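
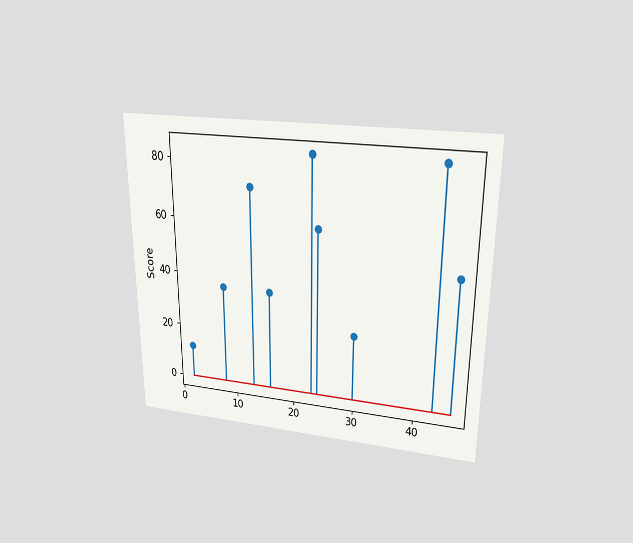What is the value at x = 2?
The chart is viewed slightly from above. The stem at x=2 reaches 12.

12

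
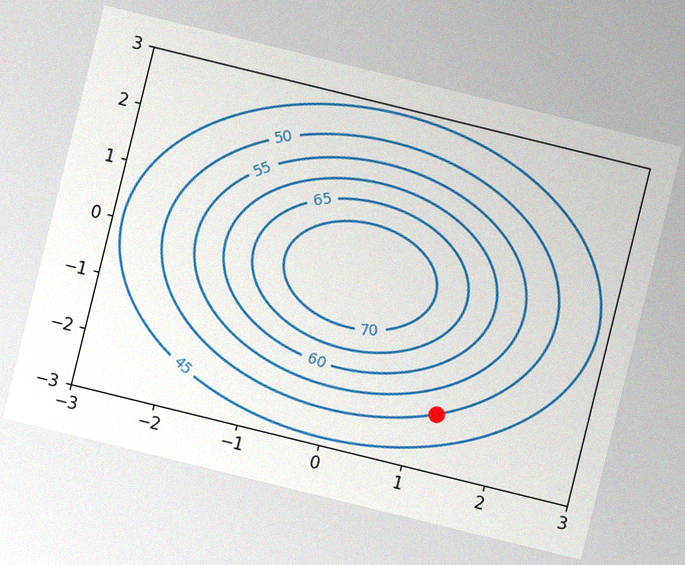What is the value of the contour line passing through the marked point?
The chart is tilted about 14° clockwise, with some photo noise. The marked point sits on the contour labelled 50.

50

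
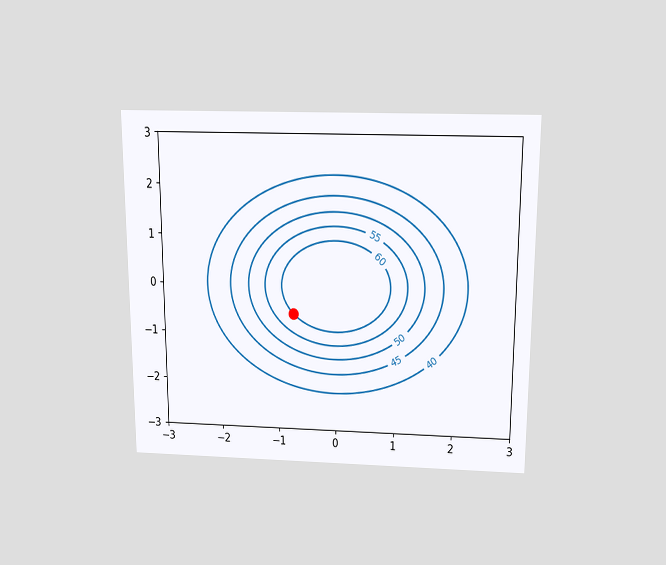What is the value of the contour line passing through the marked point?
60

The chart is viewed slightly from above. The marked point sits on the contour labelled 60.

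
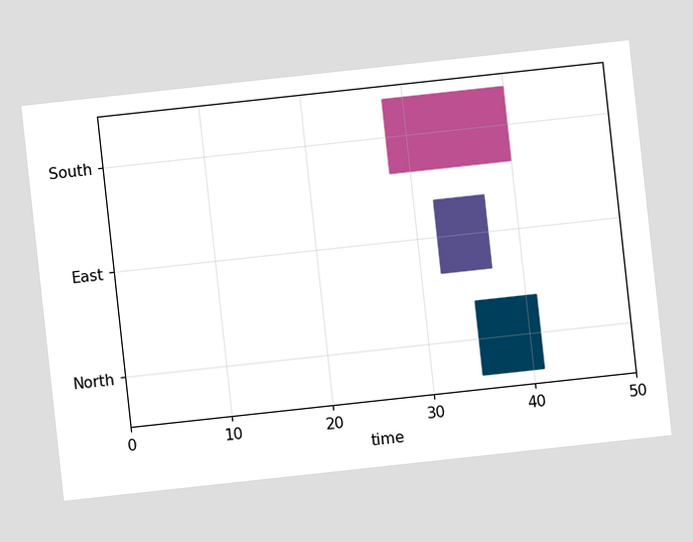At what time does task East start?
32

The chart is tilted about 6° counter-clockwise. The East bar begins at t=32.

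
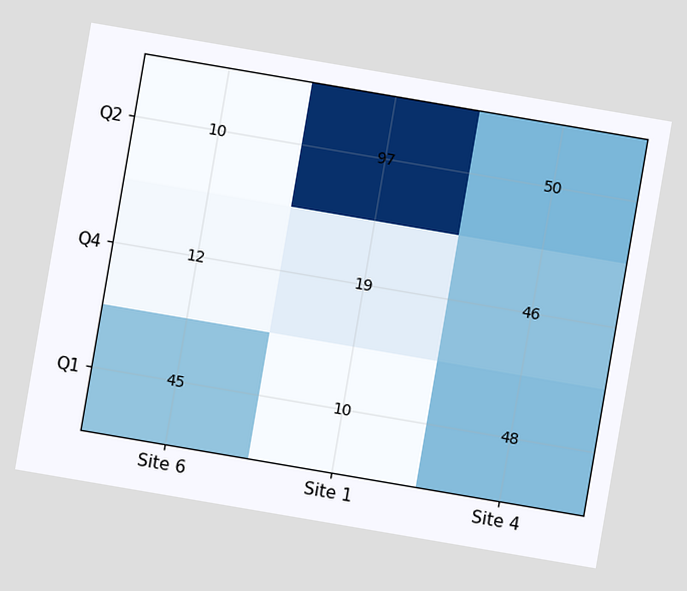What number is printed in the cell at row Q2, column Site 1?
97

The chart is tilted about 10° clockwise. The (Q2, Site 1) cell reads 97.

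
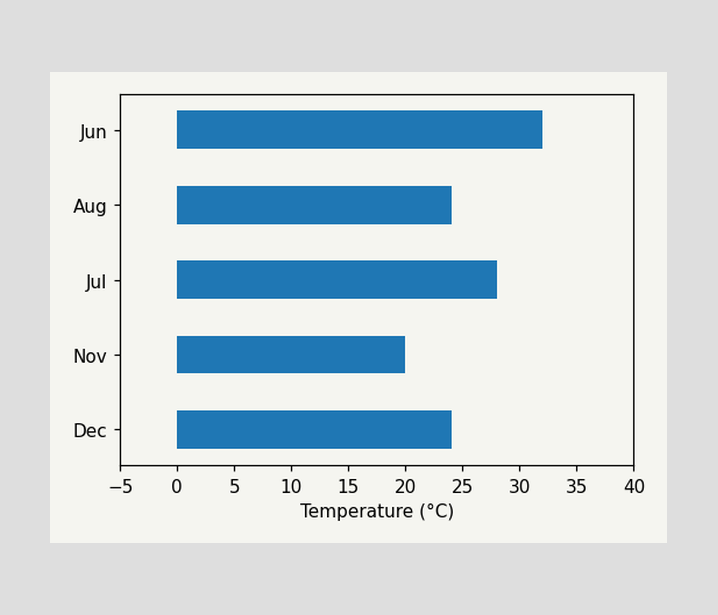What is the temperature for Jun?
Reading along the chart's x-axis, the Jun bar reaches 32°C.

32°C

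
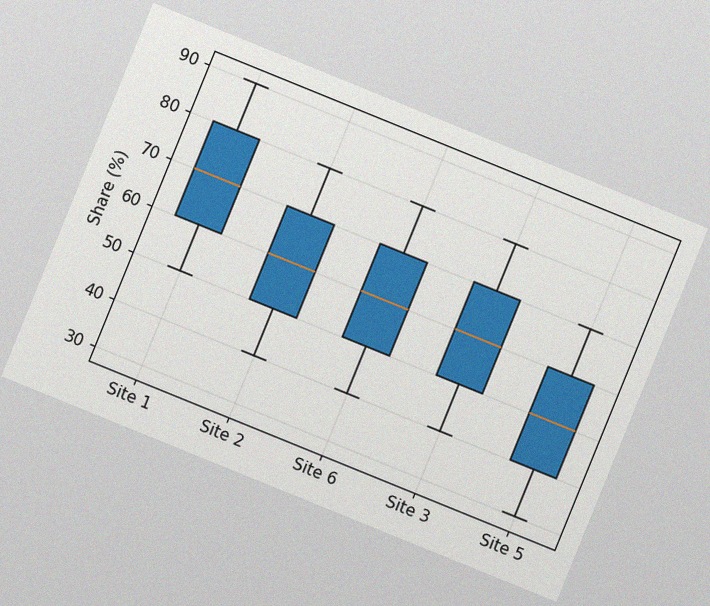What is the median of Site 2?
60%

The chart is tilted about 22° clockwise, with some photo noise. The median line in the Site 2 box sits at 60%.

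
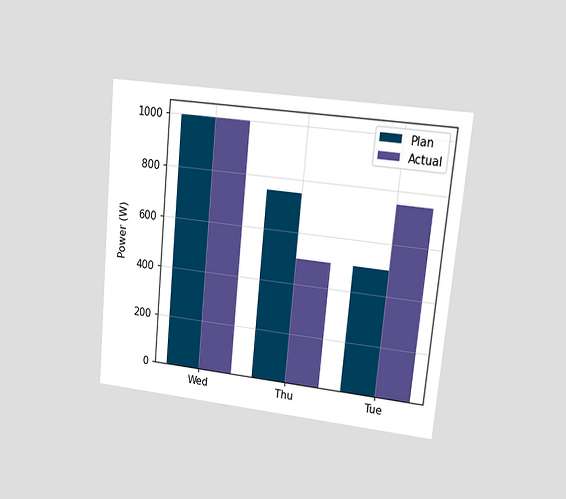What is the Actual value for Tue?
The chart is tilted about 6° clockwise and viewed at a slight angle. The Actual bar at Tue reaches 750W on the y-axis.

750W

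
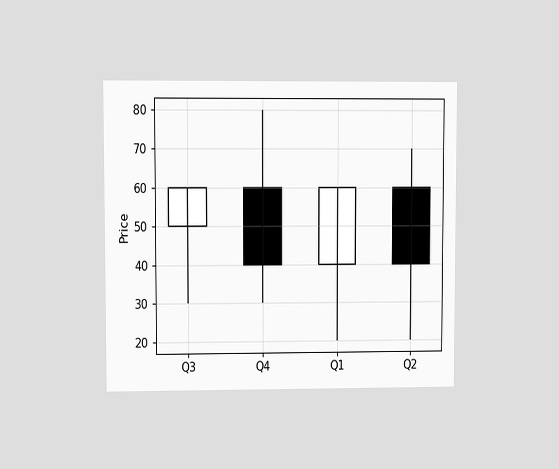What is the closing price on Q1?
60

The chart is viewed at a slight angle. The Q1 candle closes at 60.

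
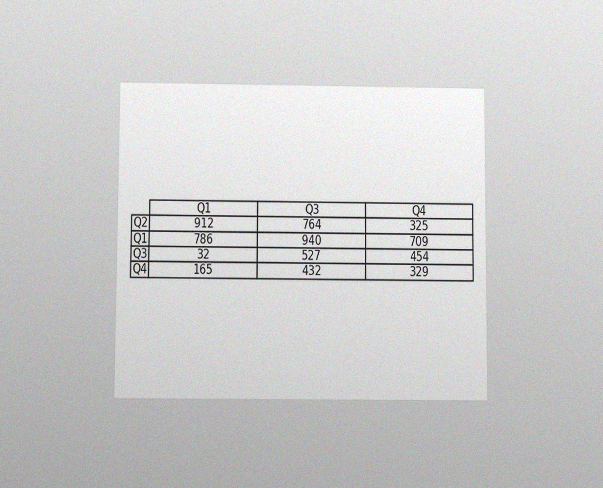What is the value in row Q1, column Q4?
The chart is viewed slightly from below, with some photo noise. The (Q1, Q4) cell reads 709.

709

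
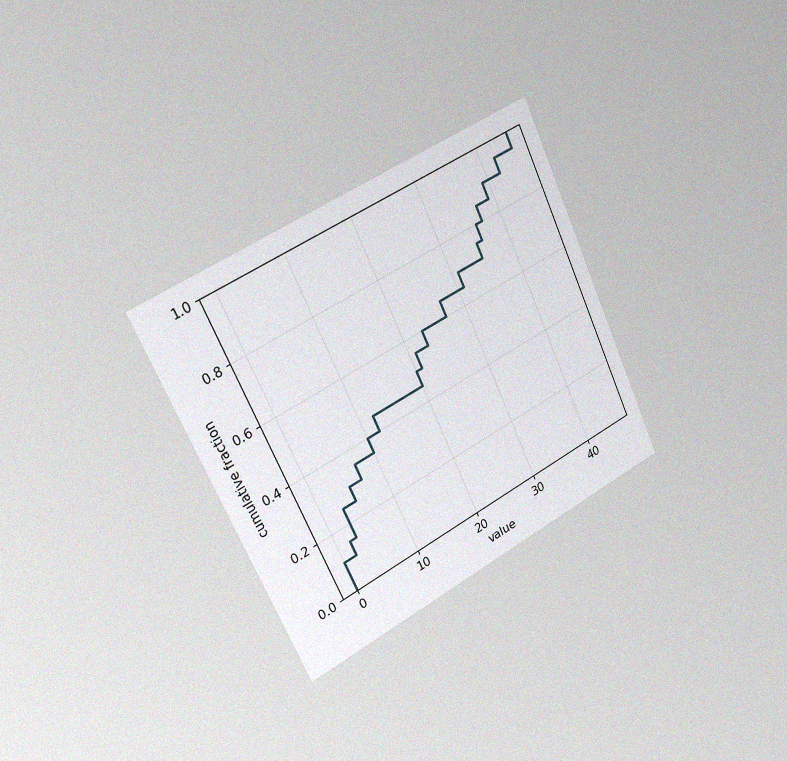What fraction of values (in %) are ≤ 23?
60%

The chart is tilted about 25° counter-clockwise and viewed slightly from the left, with some photo noise. At x=23 the ECDF step is at 60%.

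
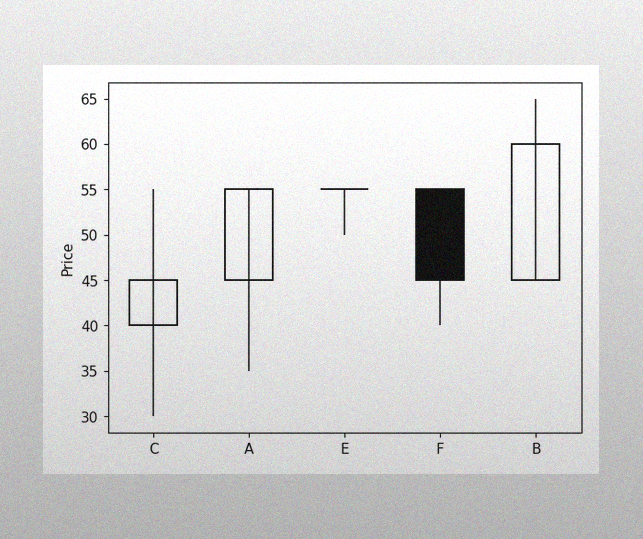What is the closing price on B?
60

The image has some photo noise and uneven lighting. The B candle closes at 60.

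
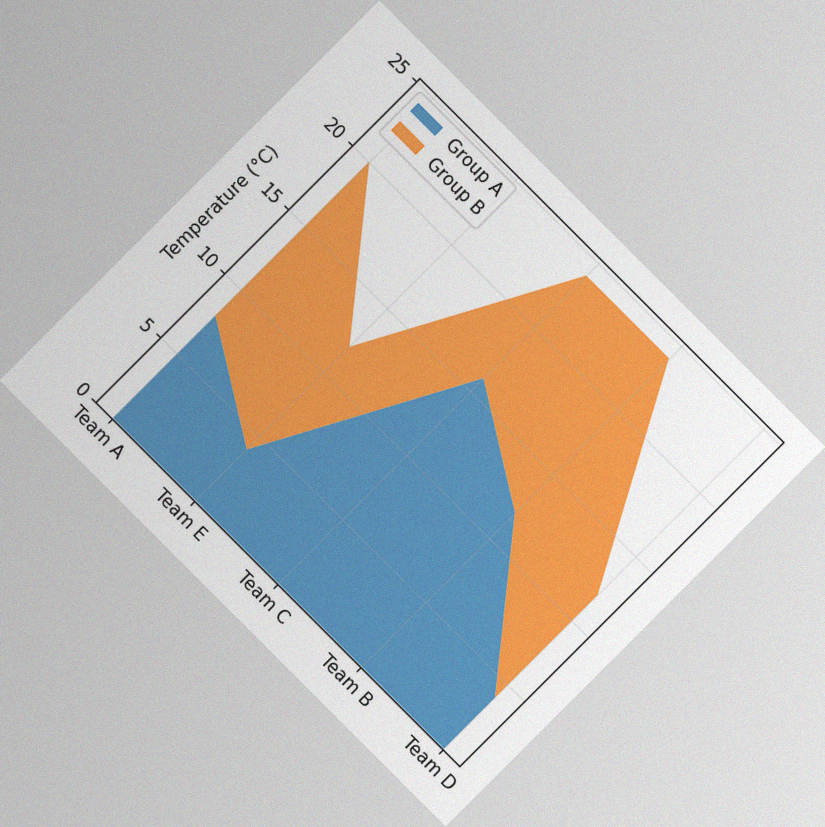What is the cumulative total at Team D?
12°C

The chart is tilted about 45° clockwise, with some photo noise. The stacked total at Team D reaches 12°C.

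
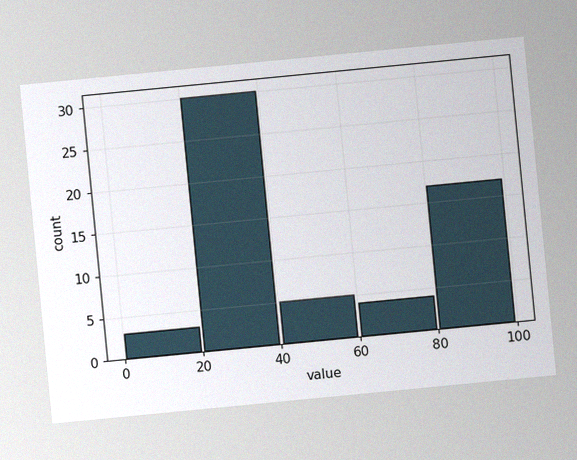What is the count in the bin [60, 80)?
4

The chart is tilted about 6° counter-clockwise, with some photo noise. The [60, 80) bin has height 4.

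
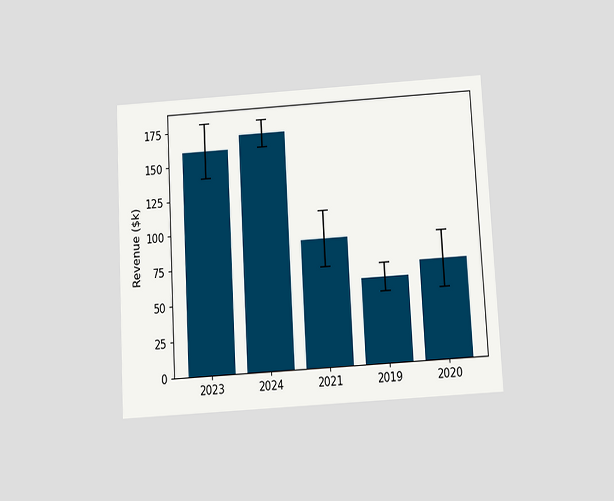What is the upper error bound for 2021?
The chart is tilted about 3° counter-clockwise and viewed slightly from below. The 2021 bar's upper whisker reaches $110k.

$110k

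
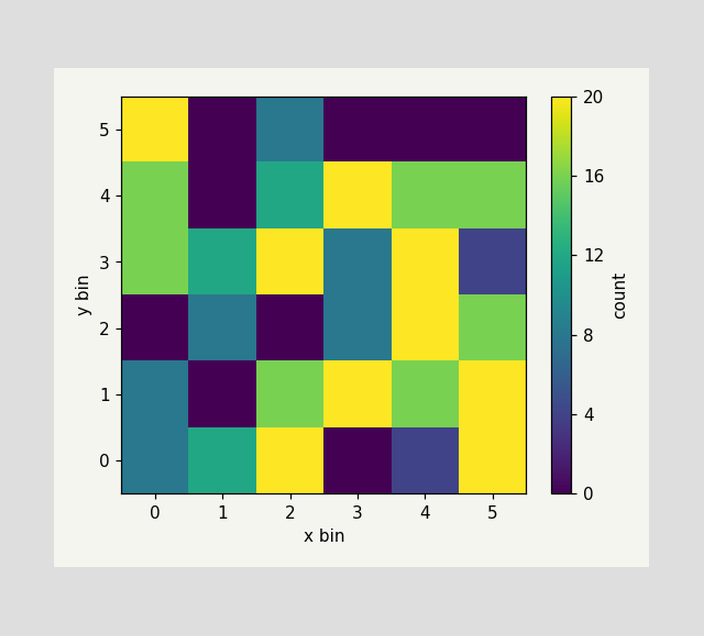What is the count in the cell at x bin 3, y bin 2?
8

Matching the cell (3, 2) against the colorbar gives 8.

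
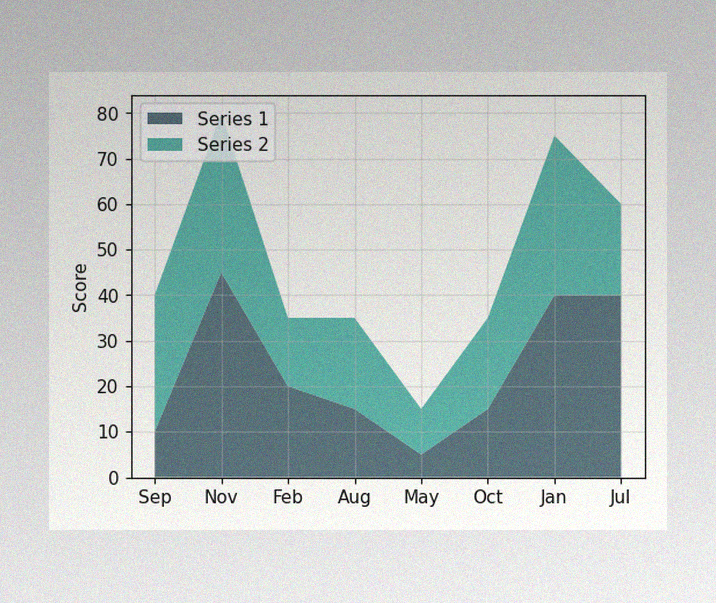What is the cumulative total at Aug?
The image has some photo noise and uneven lighting. The stacked total at Aug reaches 35.

35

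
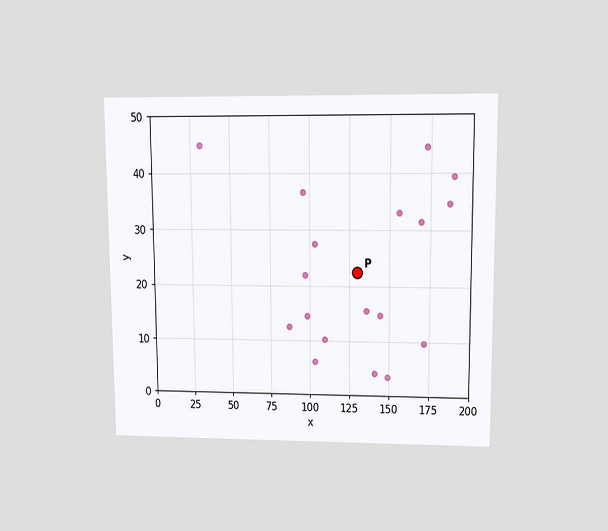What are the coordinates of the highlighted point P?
The chart is viewed at a slight angle. Following the gridlines from P to each axis, P sits at (130, 22.5).

(130, 22.5)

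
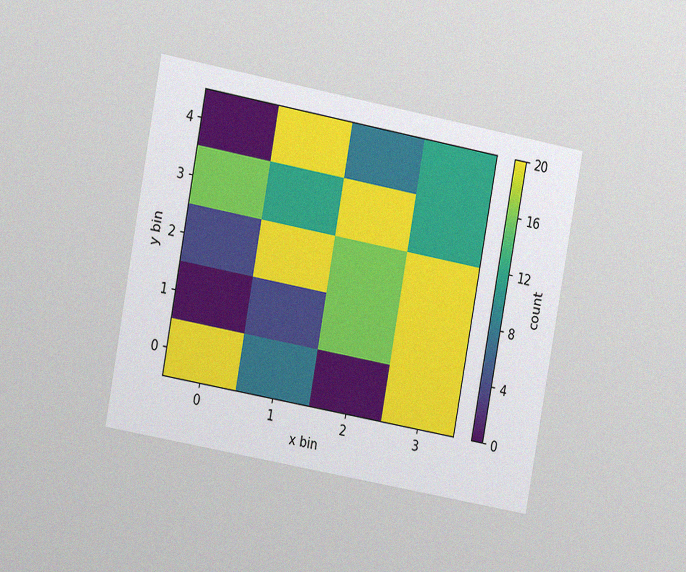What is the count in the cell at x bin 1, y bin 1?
4

The chart is tilted about 10° clockwise and viewed slightly from the left, with some photo noise. Matching the cell (1, 1) against the colorbar gives 4.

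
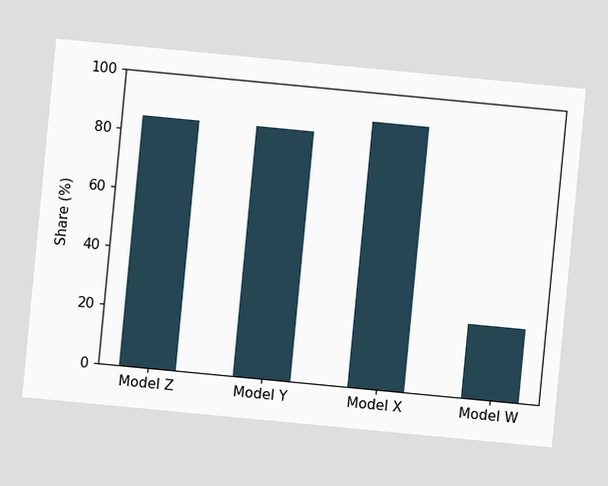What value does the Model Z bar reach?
85%

The chart is tilted about 5° clockwise. Reading along the chart's y-axis, the Model Z bar reaches 85%.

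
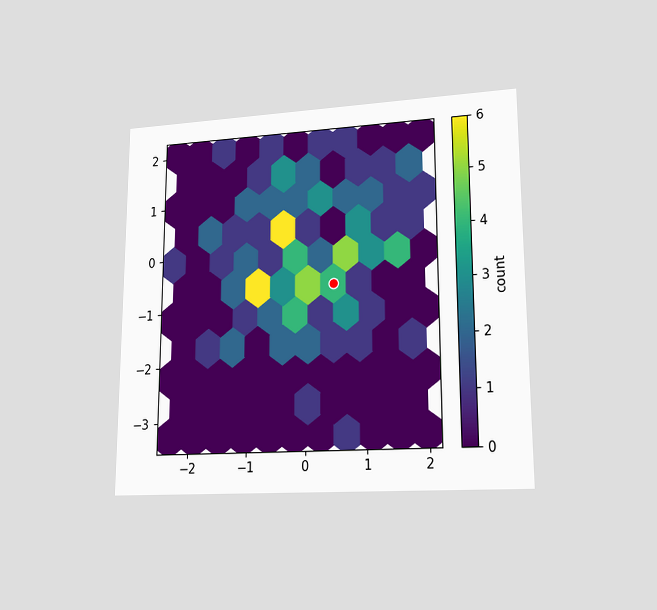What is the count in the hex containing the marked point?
The chart is viewed at a slight angle. The marked hex reads 4 on the colorbar.

4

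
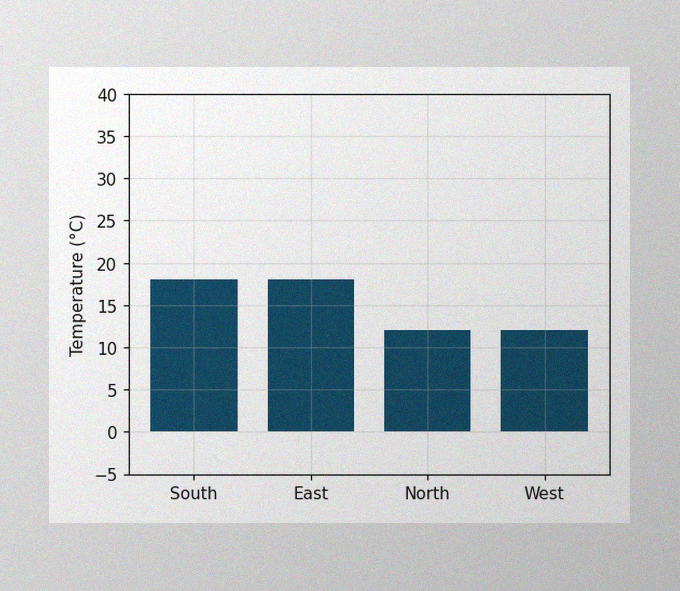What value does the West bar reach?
The image has some photo noise and uneven lighting. Reading along the chart's y-axis, the West bar reaches 12°C.

12°C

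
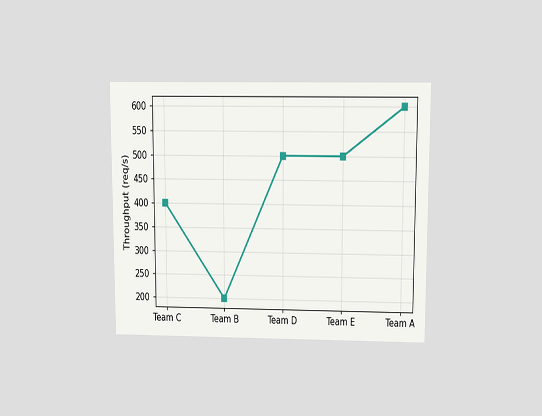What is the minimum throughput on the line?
200req/s

The chart is viewed slightly from above. The lowest point is at Team B, and reading across to the y-axis gives 200req/s.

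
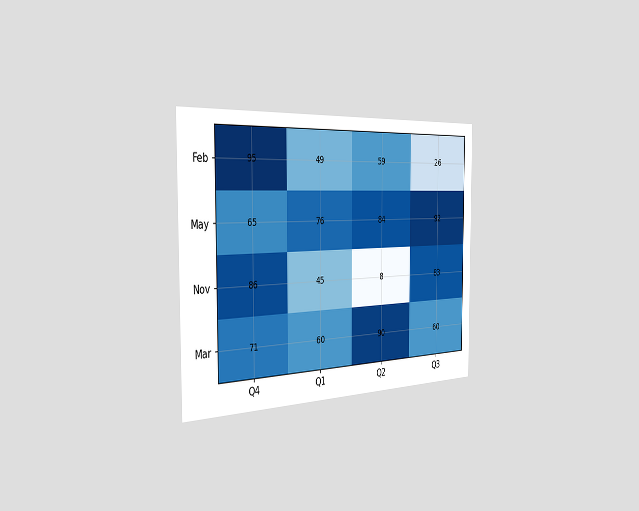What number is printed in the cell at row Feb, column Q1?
The chart is viewed slightly from the left. The (Feb, Q1) cell reads 49.

49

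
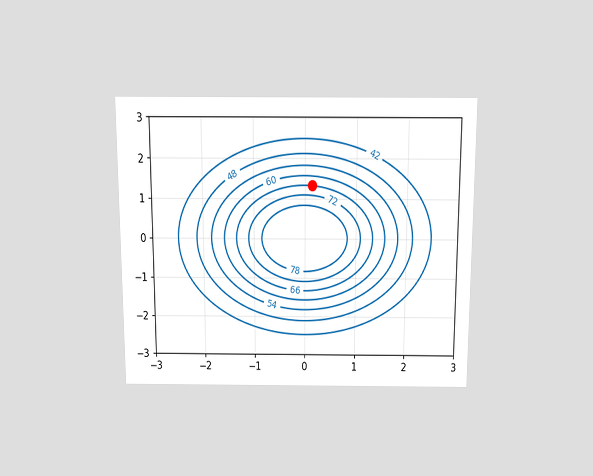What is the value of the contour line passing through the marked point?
66

The chart is viewed slightly from above. The marked point sits on the contour labelled 66.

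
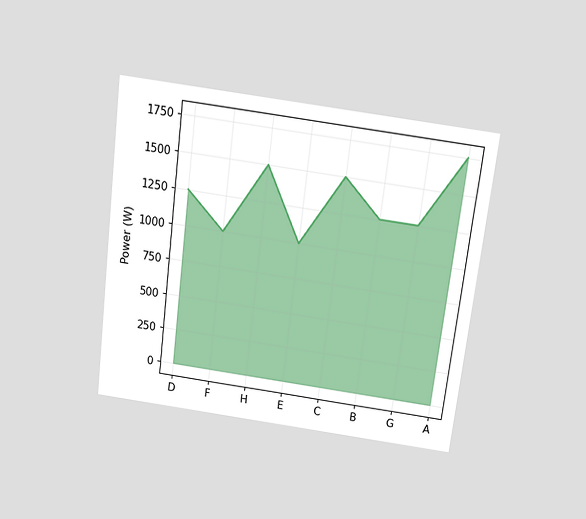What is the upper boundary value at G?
The chart is tilted about 7° clockwise and viewed slightly from above. At G the upper boundary is at 1250W.

1250W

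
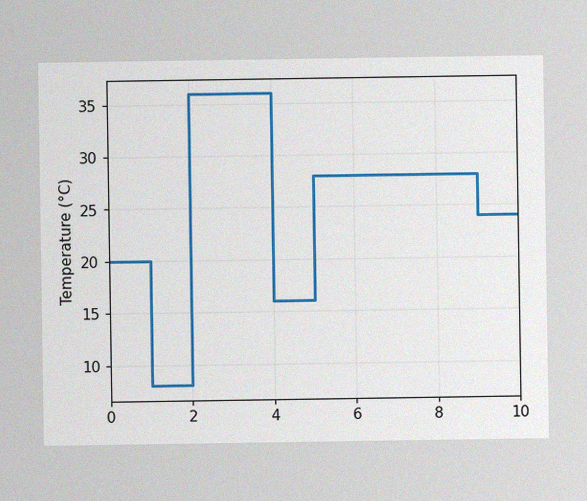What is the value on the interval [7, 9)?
28°C

The image has some photo noise and uneven lighting. On [7, 9) the step sits at 28°C.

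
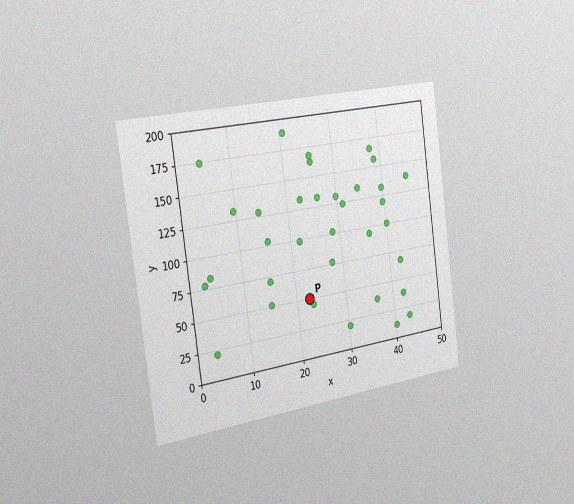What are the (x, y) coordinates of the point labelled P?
The chart is tilted about 8° counter-clockwise and viewed slightly from the left, with some photo noise. Following the gridlines from P to each axis, P sits at (22.5, 50).

(22.5, 50)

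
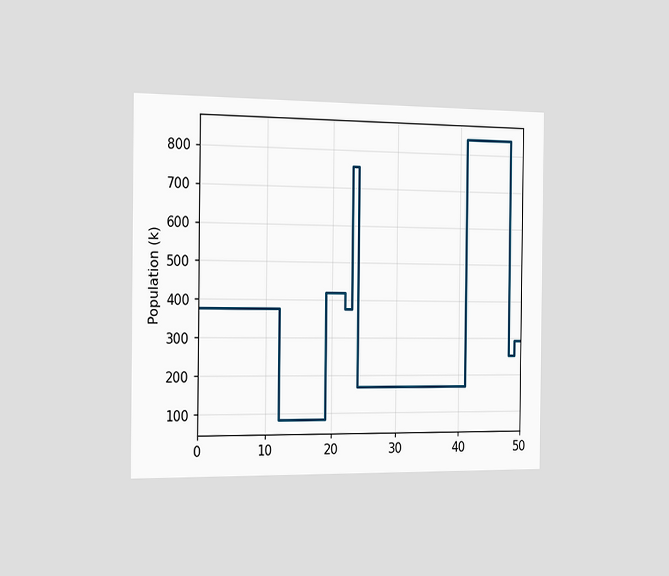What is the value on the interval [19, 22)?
The chart is viewed slightly from the left. On [19, 22) the step sits at 420k.

420k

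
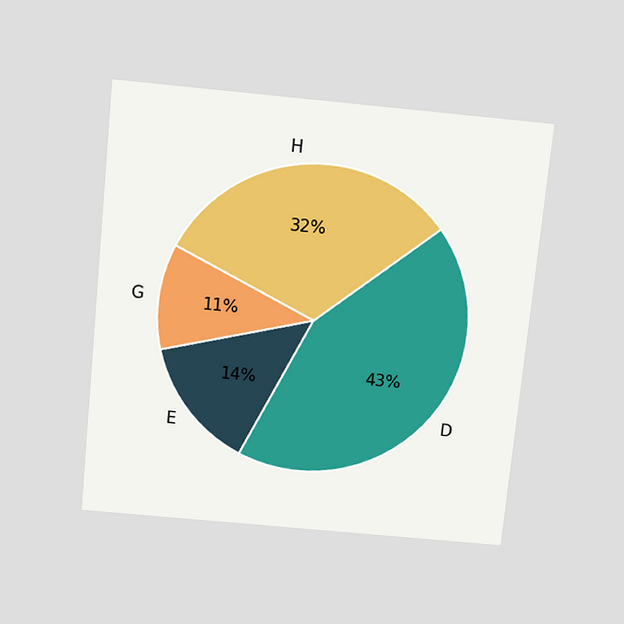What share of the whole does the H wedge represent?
32%

The chart is tilted about 6° clockwise and viewed slightly from above. The H slice takes up 32% of the pie.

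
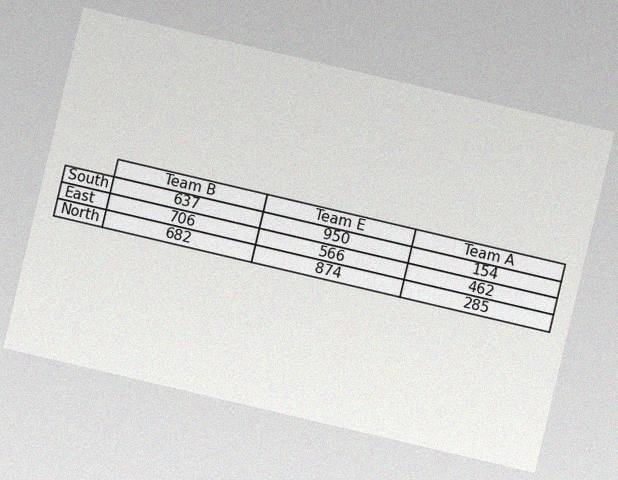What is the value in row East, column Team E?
566

The chart is tilted about 13° clockwise, with some photo noise. The (East, Team E) cell reads 566.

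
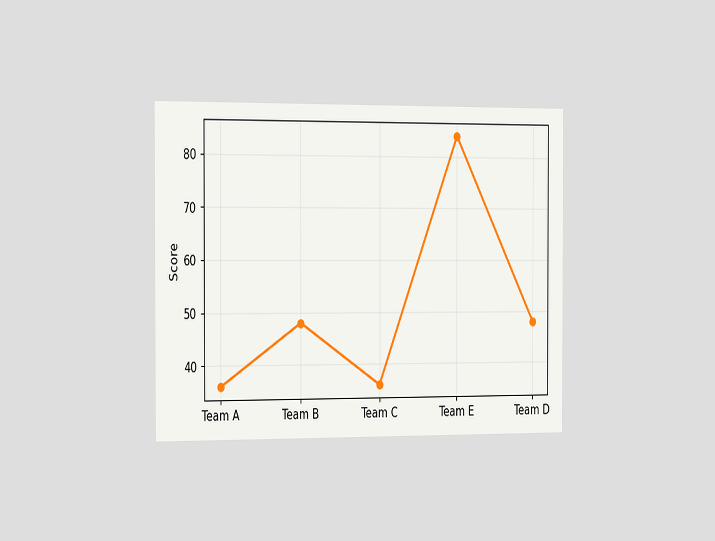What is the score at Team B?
48

The chart is viewed slightly from the left. At Team B, the line is at 48.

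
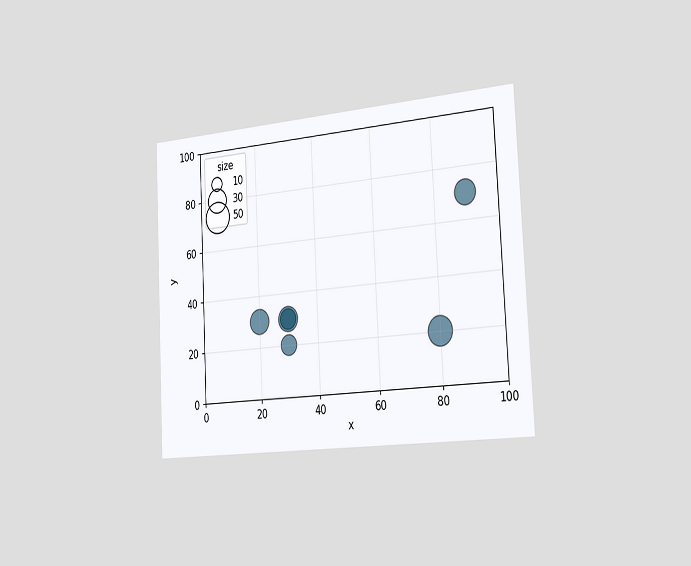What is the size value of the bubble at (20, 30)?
The chart is tilted about 3° counter-clockwise and viewed slightly from the right. Matching the bubble at (20, 30) against the size legend gives 30.

30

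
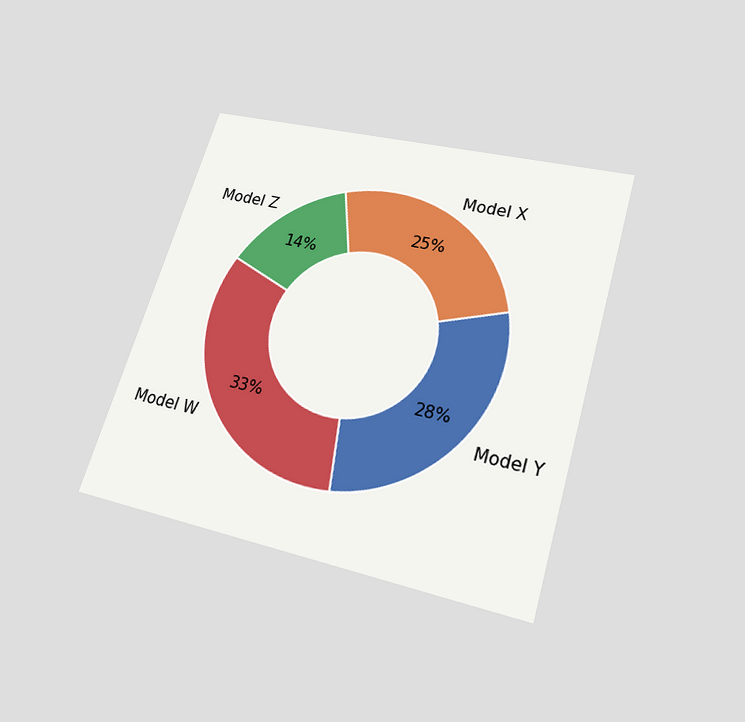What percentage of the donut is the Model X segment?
25%

The chart is tilted about 17° clockwise and viewed slightly from below. The Model X segment takes up 25% of the ring.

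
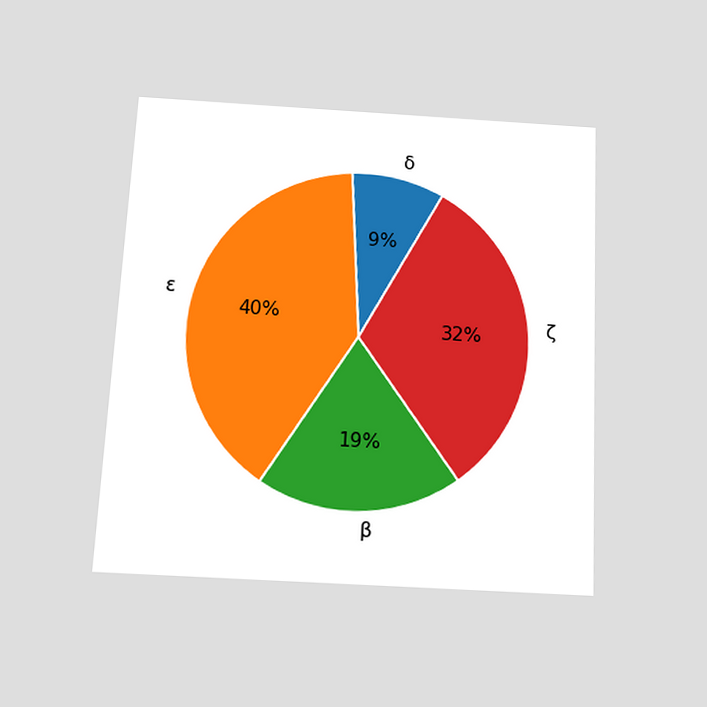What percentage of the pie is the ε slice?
40%

The chart is tilted about 3° clockwise and viewed slightly from below. The ε slice takes up 40% of the pie.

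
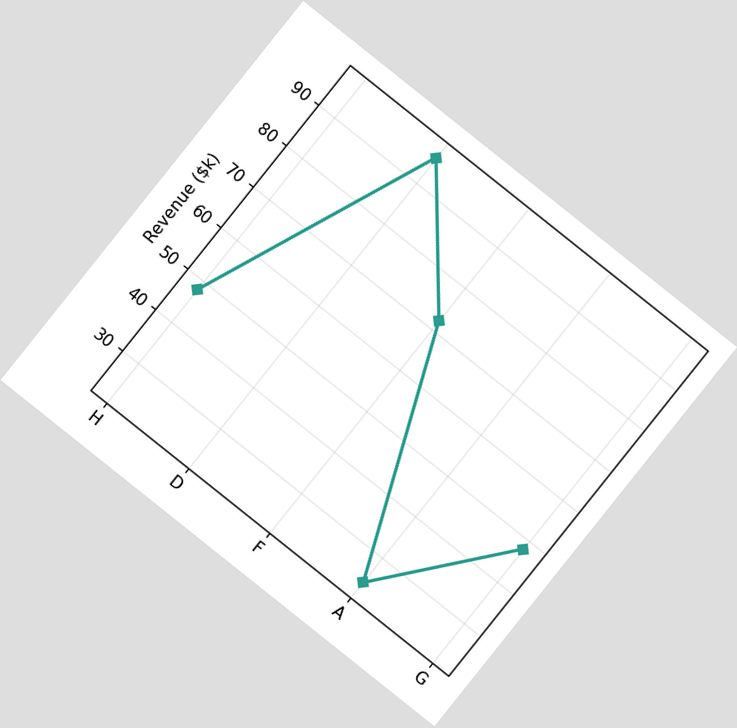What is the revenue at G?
The chart is tilted about 39° clockwise. At G, the line is at $48k.

$48k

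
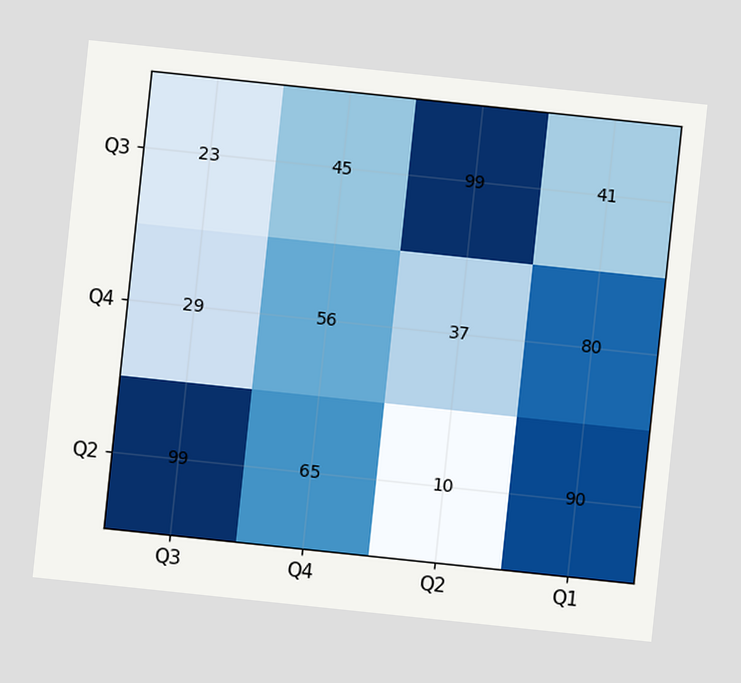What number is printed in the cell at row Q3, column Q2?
The chart is tilted about 6° clockwise. The (Q3, Q2) cell reads 99.

99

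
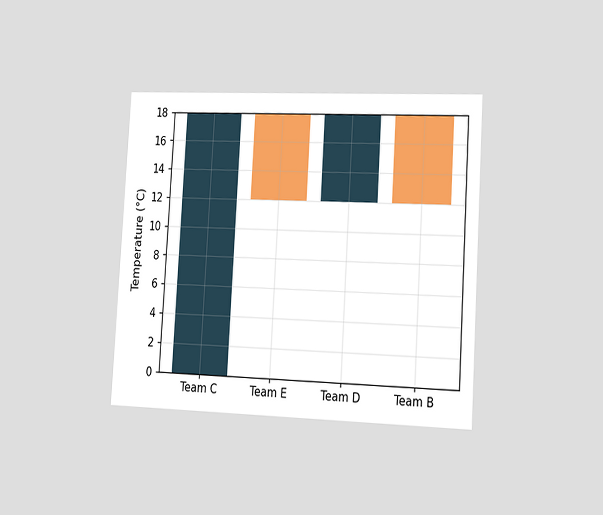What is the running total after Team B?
12°C

The chart is tilted about 3° clockwise and viewed slightly from the right. After Team B the running total reaches 12°C.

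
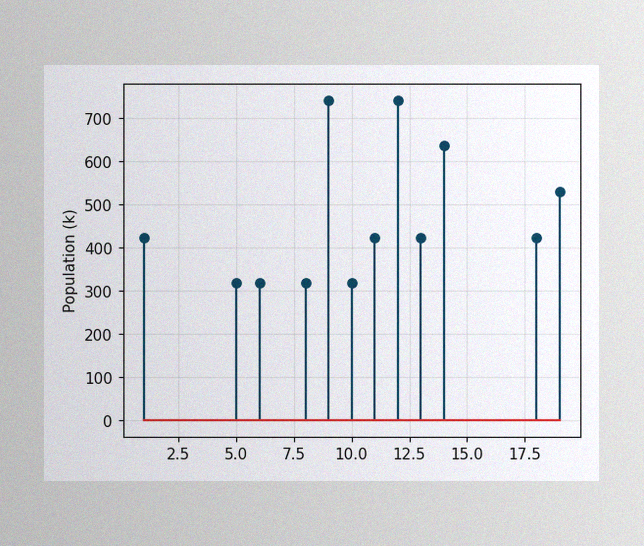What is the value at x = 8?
318k

The image has some photo noise and uneven lighting. The stem at x=8 reaches 318k.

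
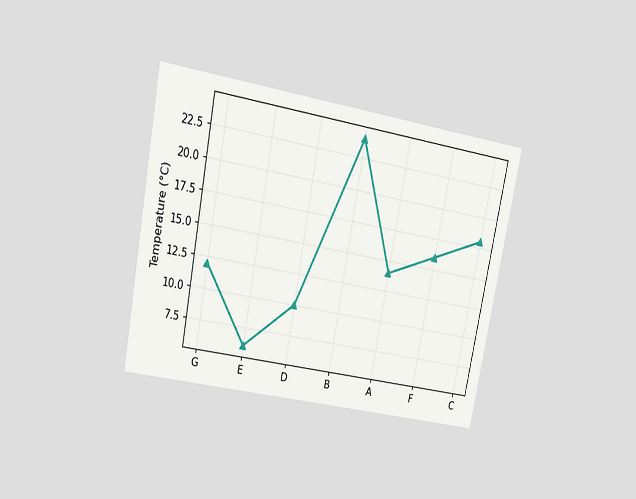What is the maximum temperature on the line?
24°C

The chart is tilted about 11° clockwise and viewed at a slight angle. The highest point is at B, and reading across to the y-axis gives 24°C.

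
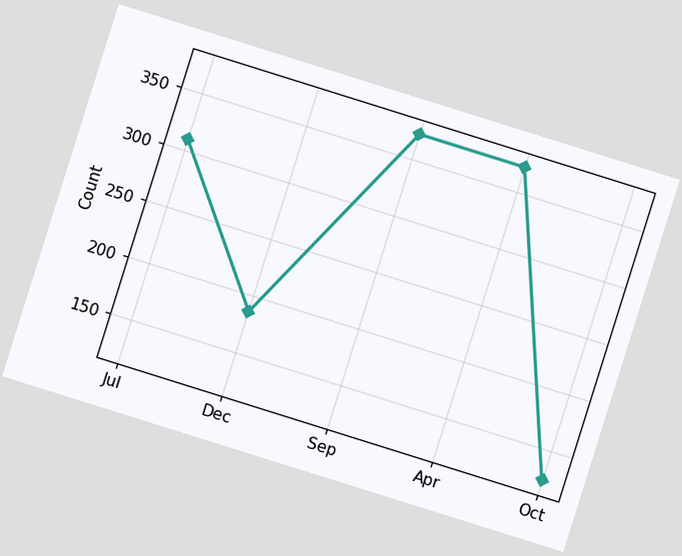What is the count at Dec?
The chart is tilted about 17° clockwise. At Dec, the line is at 186.

186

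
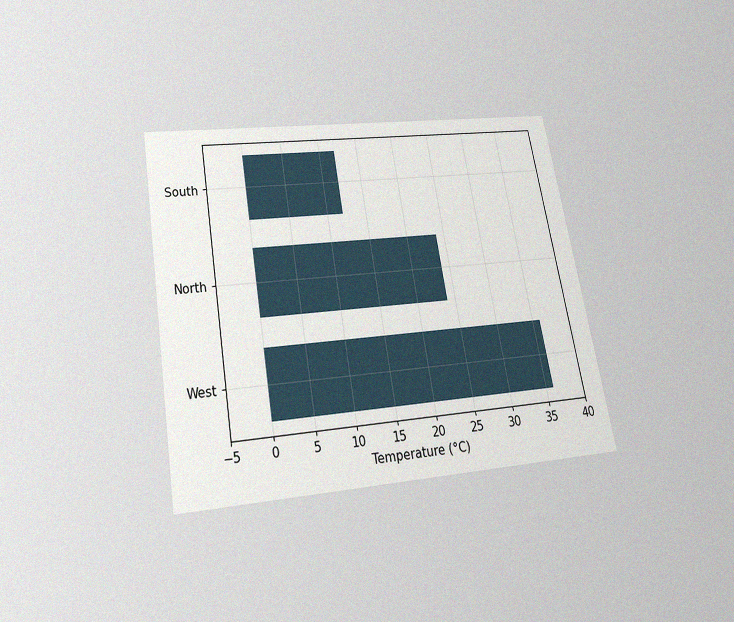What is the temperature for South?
12°C

The chart is tilted about 10° counter-clockwise and viewed slightly from below, with some photo noise. Reading along the chart's x-axis, the South bar reaches 12°C.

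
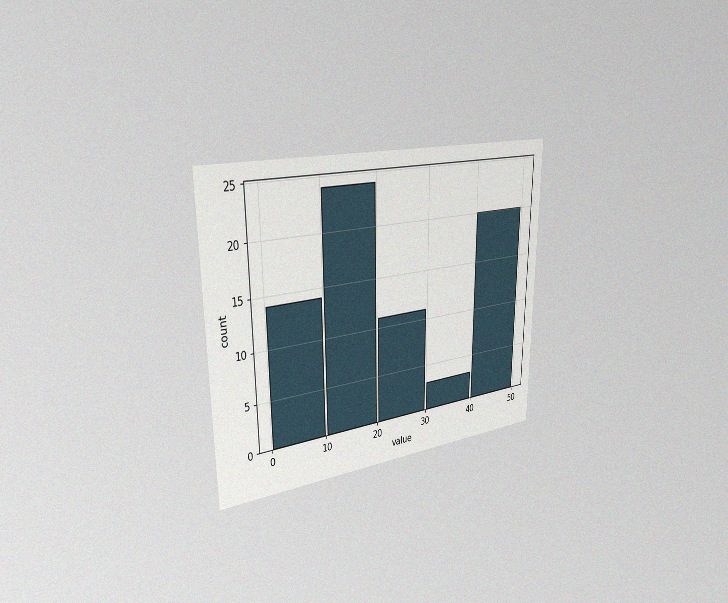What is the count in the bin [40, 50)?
20

The chart is viewed slightly from the left, with some photo noise. The [40, 50) bin has height 20.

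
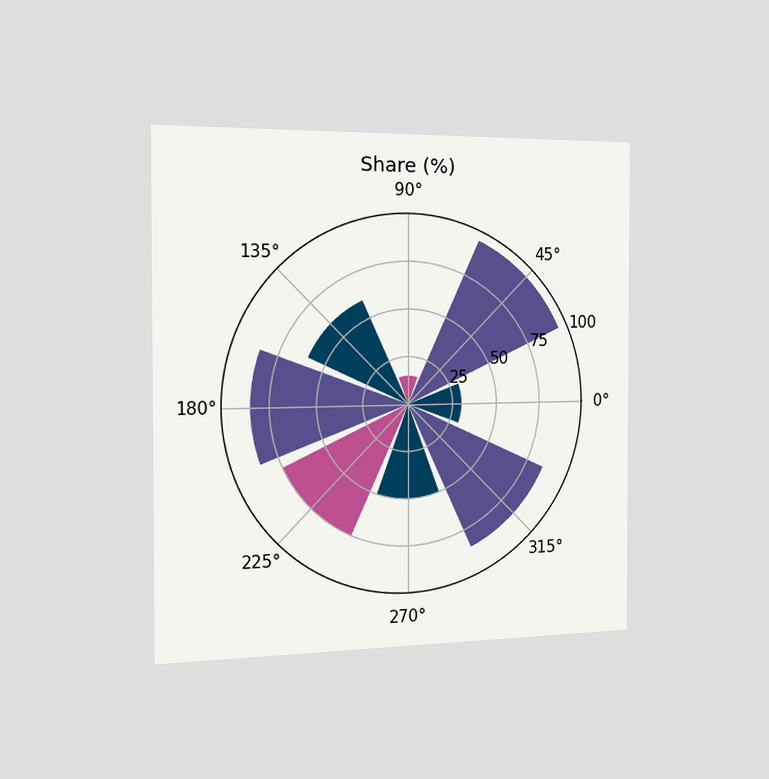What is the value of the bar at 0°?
The chart is viewed slightly from the left. The bar at 0° reaches 30% on the radial axis.

30%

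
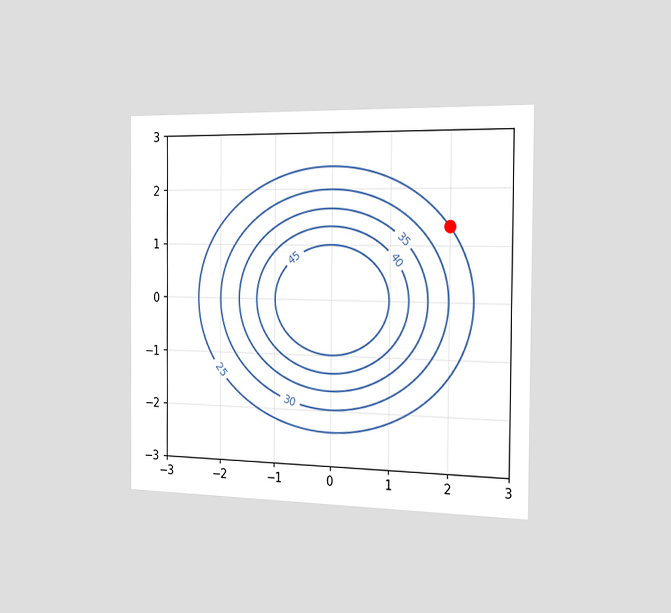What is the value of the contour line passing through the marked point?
The chart is viewed slightly from the right. The marked point sits on the contour labelled 25.

25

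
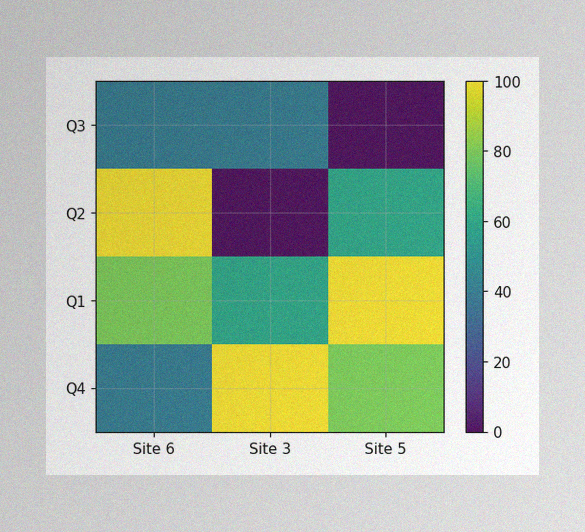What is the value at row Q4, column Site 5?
The image has some photo noise and uneven lighting. Matching cell (Q4, Site 5) against the colorbar gives 80.

80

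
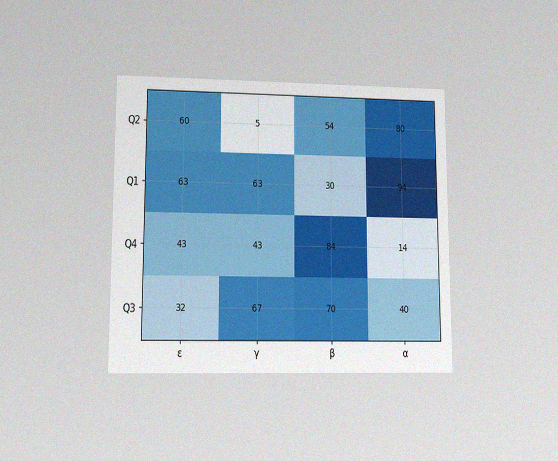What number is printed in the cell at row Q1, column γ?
The chart is viewed at a slight angle, with some photo noise. The (Q1, γ) cell reads 63.

63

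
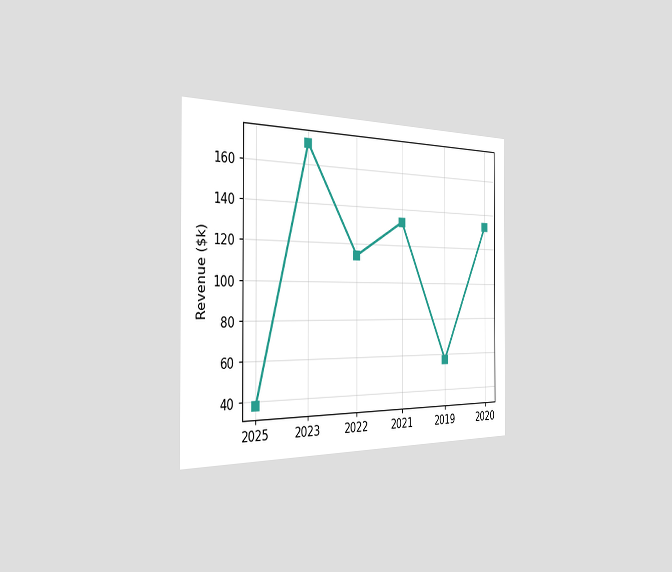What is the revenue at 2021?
The chart is viewed slightly from the left. At 2021, the line is at $133k.

$133k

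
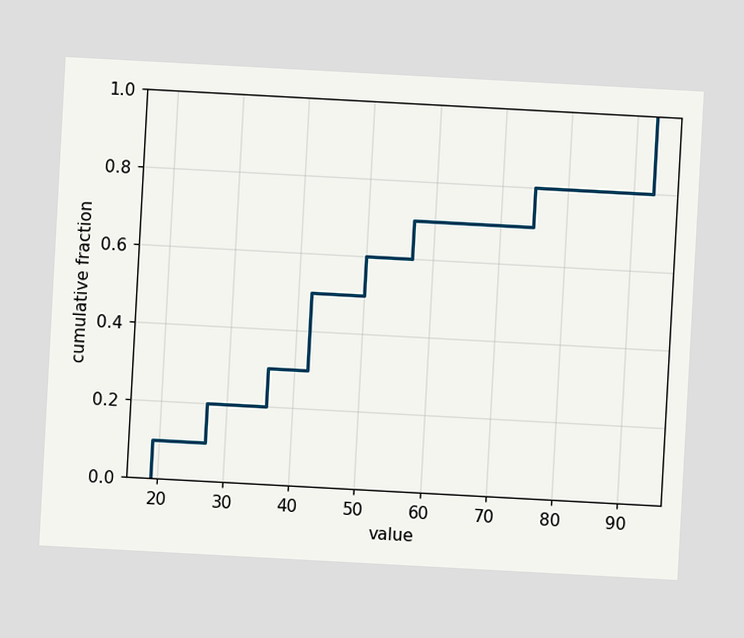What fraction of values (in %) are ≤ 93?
100%

The chart is tilted about 3° clockwise. At x=93 the ECDF step is at 100%.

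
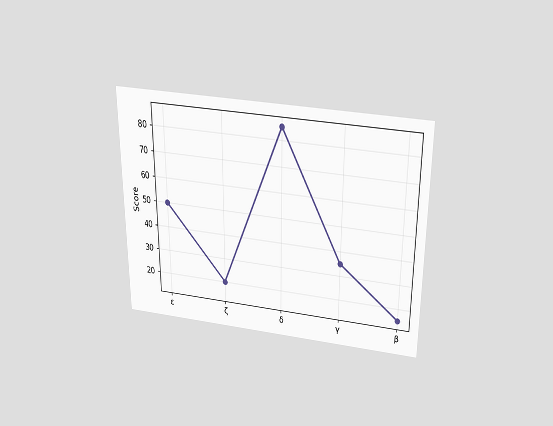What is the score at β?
15

The chart is viewed slightly from above. At β, the line is at 15.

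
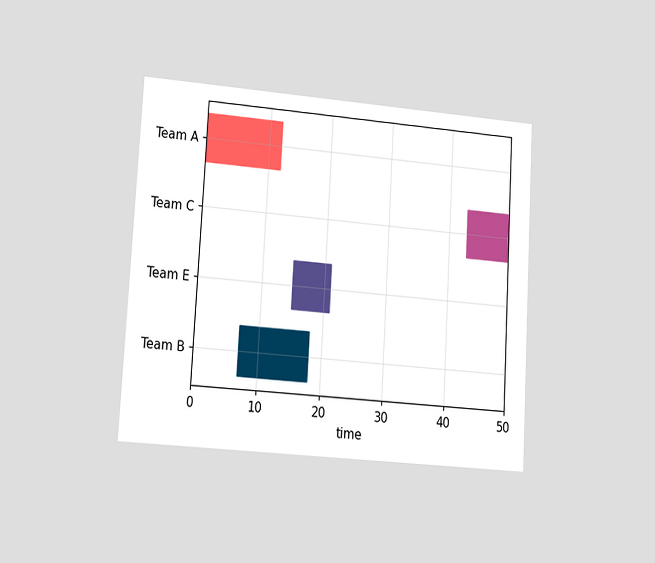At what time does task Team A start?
0

The chart is tilted about 3° clockwise and viewed slightly from the left. The Team A bar begins at t=0.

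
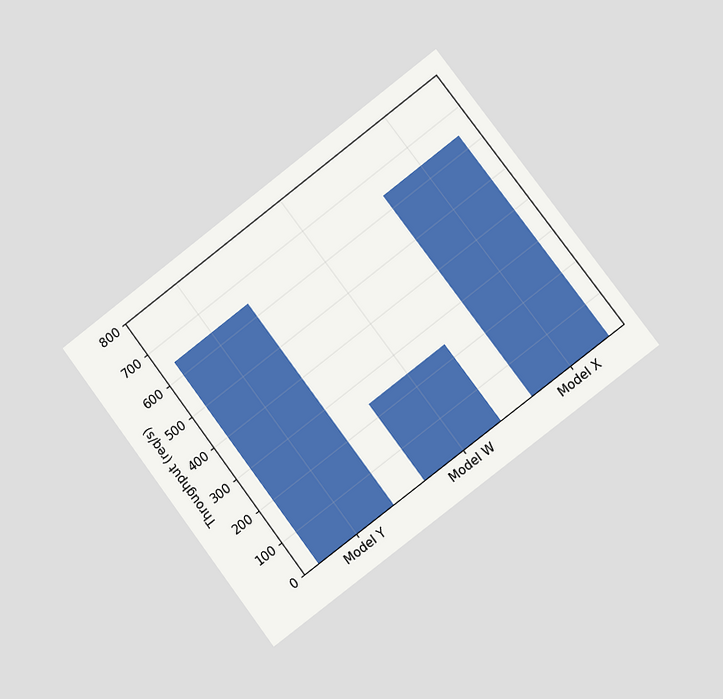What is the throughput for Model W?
The chart is tilted about 37° counter-clockwise and viewed slightly from the right. Reading along the chart's y-axis, the Model W bar reaches 240req/s.

240req/s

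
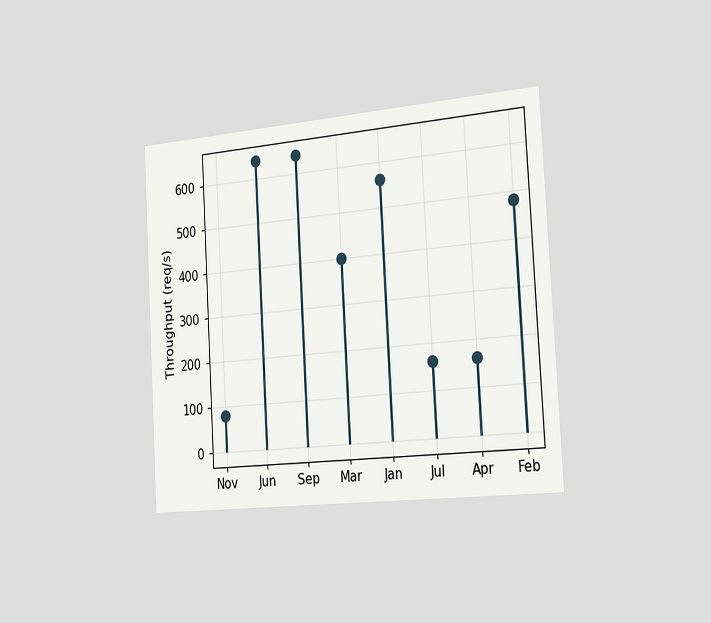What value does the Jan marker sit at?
The chart is tilted about 3° counter-clockwise and viewed slightly from the right. The Jan marker sits at 560req/s.

560req/s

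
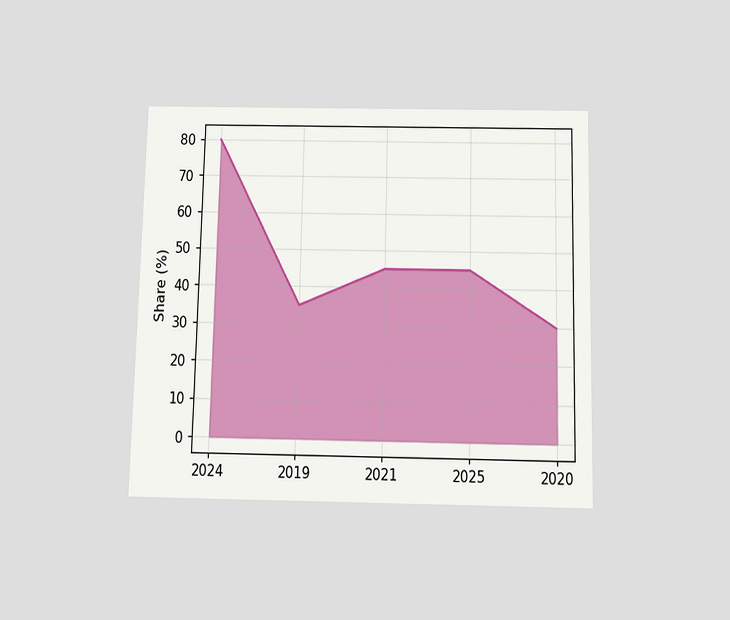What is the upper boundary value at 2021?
The chart is viewed slightly from below. At 2021 the upper boundary is at 45%.

45%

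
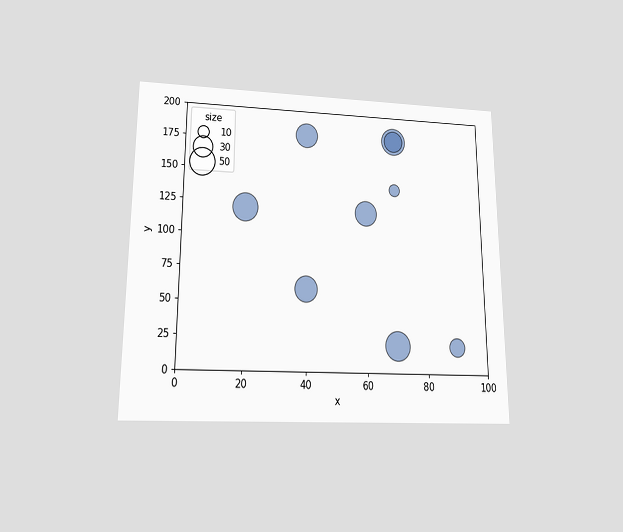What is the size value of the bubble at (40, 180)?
The chart is viewed slightly from below. Matching the bubble at (40, 180) against the size legend gives 40.

40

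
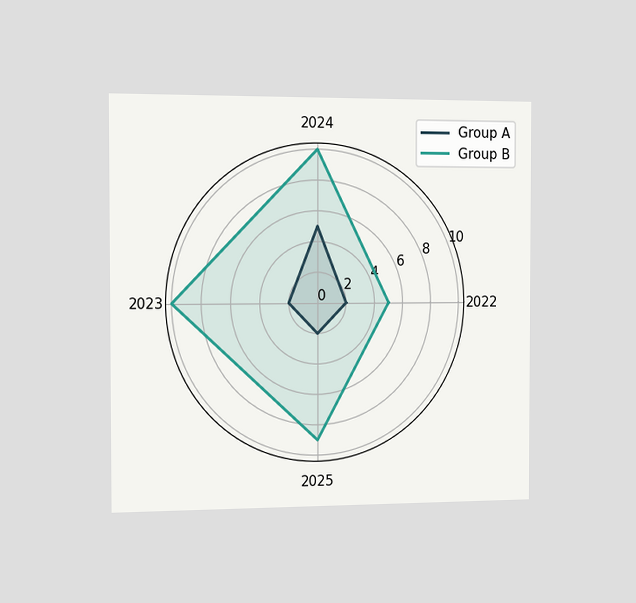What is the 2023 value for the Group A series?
The chart is viewed slightly from the left. On the 2023 axis, Group A reaches 2.

2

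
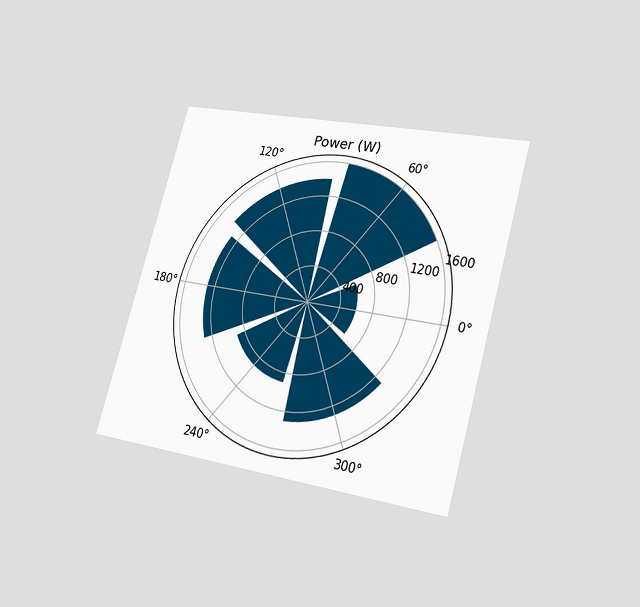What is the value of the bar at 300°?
The chart is tilted about 16° clockwise and viewed at a slight angle. The bar at 300° reaches 1300W on the radial axis.

1300W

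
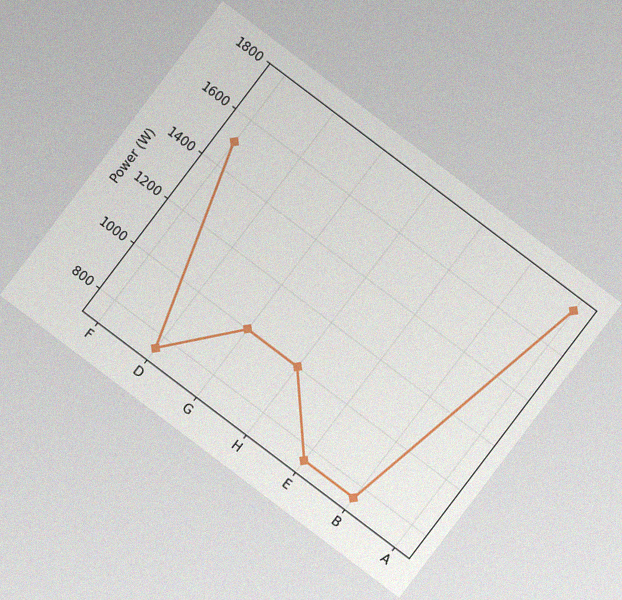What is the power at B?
The chart is tilted about 37° clockwise, with some photo noise. At B, the line is at 750W.

750W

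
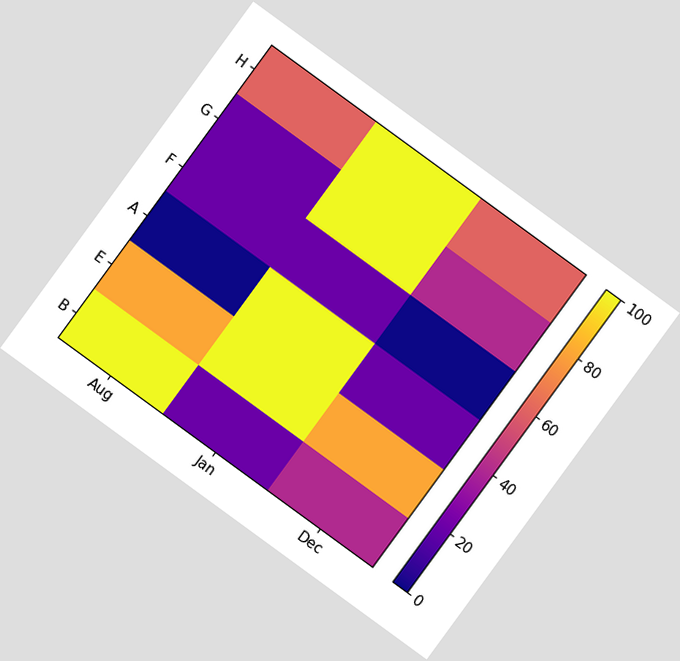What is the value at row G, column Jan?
The chart is tilted about 36° clockwise. Matching cell (G, Jan) against the colorbar gives 100.

100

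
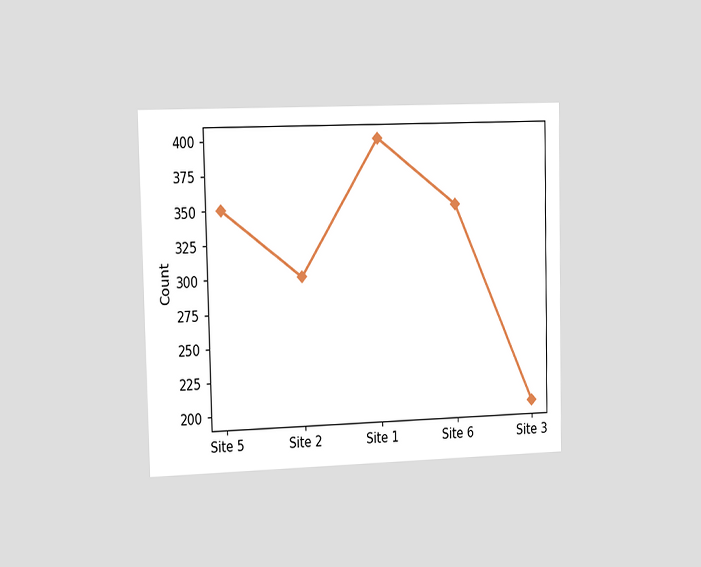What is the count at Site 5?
The chart is viewed slightly from the left. At Site 5, the line is at 350.

350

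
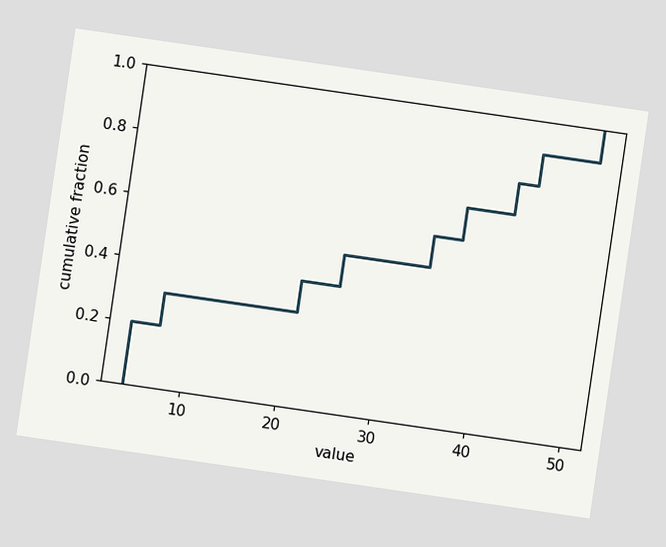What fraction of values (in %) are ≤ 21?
The chart is tilted about 8° clockwise. At x=21 the ECDF step is at 40%.

40%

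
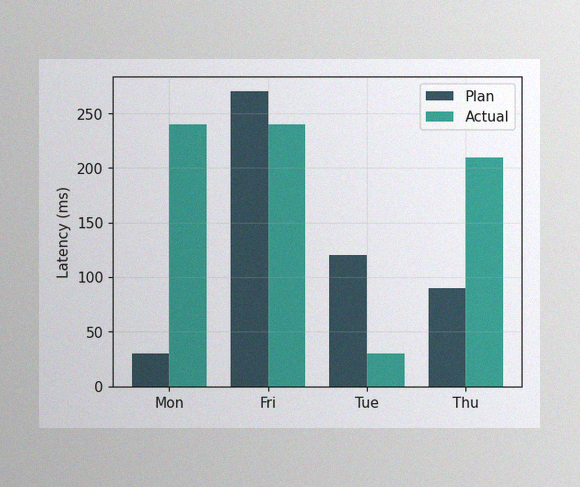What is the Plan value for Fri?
270ms

The image has some photo noise and uneven lighting. The Plan bar at Fri reaches 270ms on the y-axis.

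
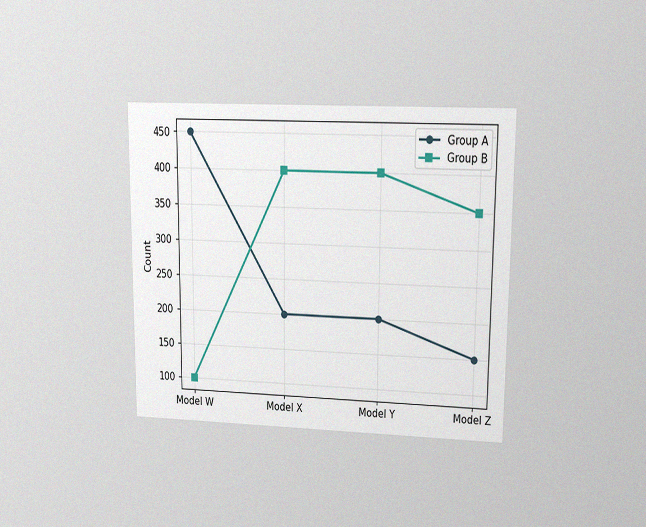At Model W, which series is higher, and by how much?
The chart is viewed at a slight angle, with some photo noise. At Model W, Group A sits above the other line by 350.

Group A, by 350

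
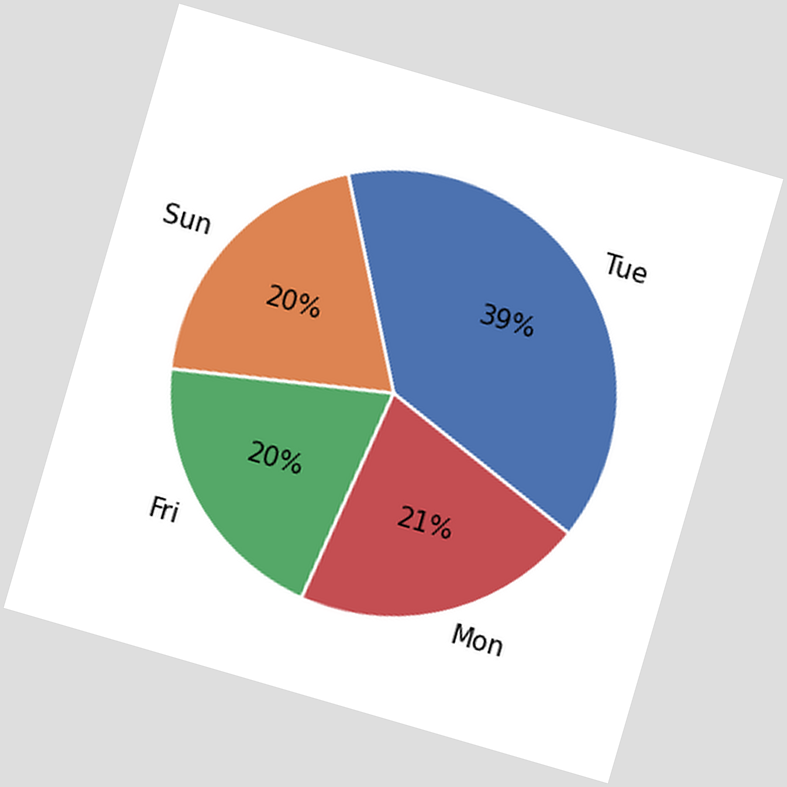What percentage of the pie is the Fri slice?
20%

The chart is tilted about 16° clockwise. The Fri slice takes up 20% of the pie.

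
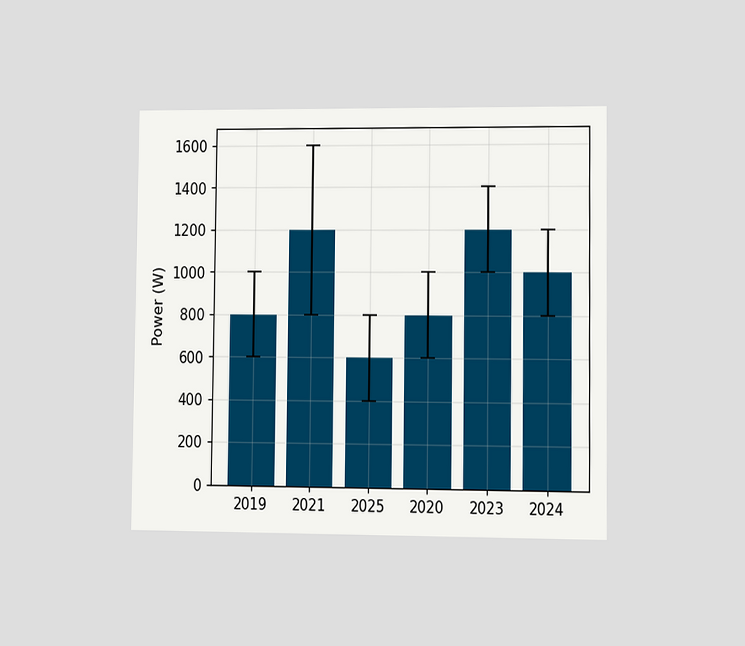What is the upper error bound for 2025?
800W

The chart is viewed slightly from the right. The 2025 bar's upper whisker reaches 800W.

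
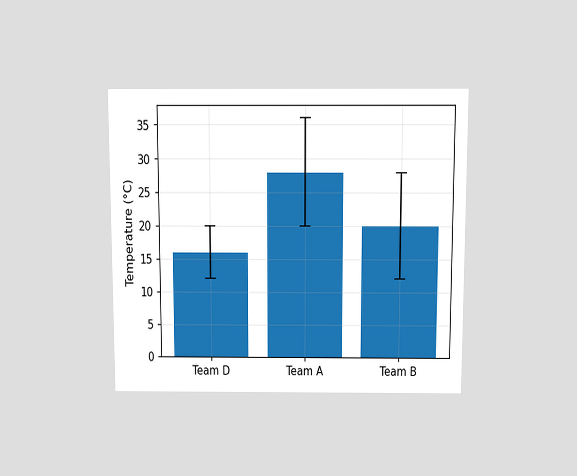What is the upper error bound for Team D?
The chart is viewed slightly from above. The Team D bar's upper whisker reaches 20°C.

20°C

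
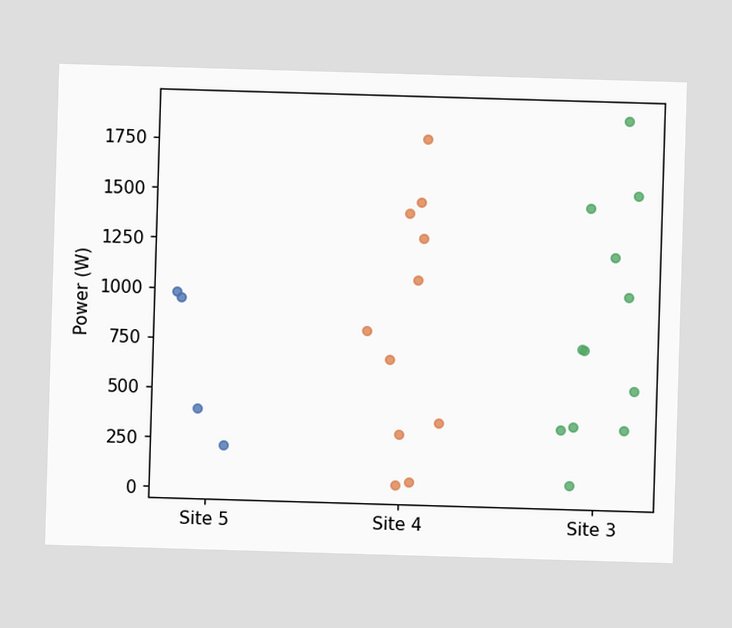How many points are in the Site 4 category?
11

Counting the markers in the Site 4 column gives 11.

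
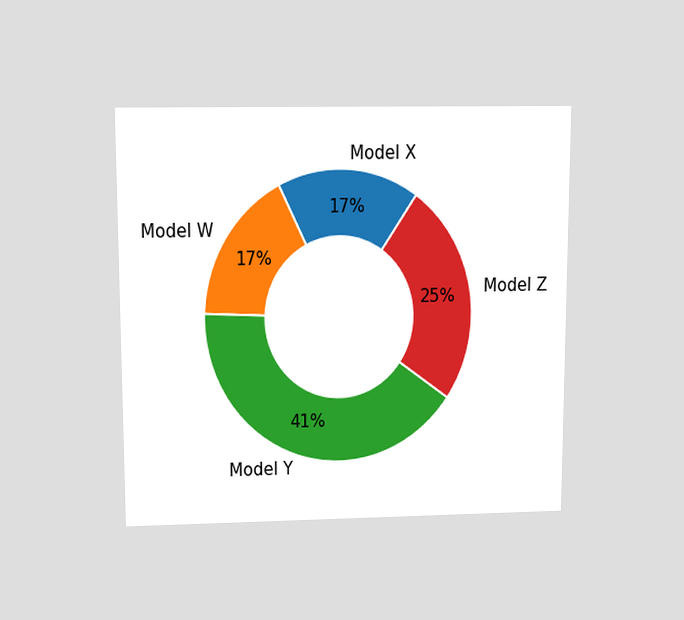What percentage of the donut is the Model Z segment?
25%

The chart is viewed slightly from above. The Model Z segment takes up 25% of the ring.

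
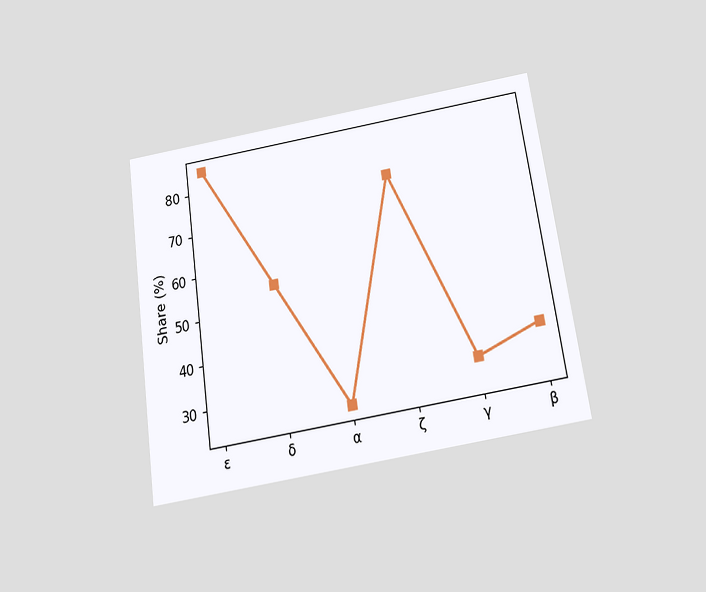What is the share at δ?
55%

The chart is tilted about 8° counter-clockwise and viewed slightly from below. At δ, the line is at 55%.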